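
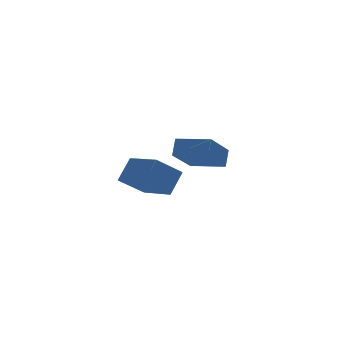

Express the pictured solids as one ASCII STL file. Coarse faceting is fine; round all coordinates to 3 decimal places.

solid 
facet normal -0.661 0.742 -0.112
outer loop
vertex 1.427 -2.728 1.731
vertex 1.766 -2.31 2.501
vertex 2.73 -1.735 0.619
endloop
endfacet
facet normal -0.361 -0.445 -0.820
outer loop
vertex 3.794 -2.93 0.799
vertex 1.427 -2.728 1.731
vertex 2.73 -1.735 0.619
endloop
endfacet
facet normal -0.661 0.742 -0.112
outer loop
vertex 2.73 -1.735 0.619
vertex 1.766 -2.31 2.501
vertex 3.069 -1.317 1.389
endloop
endfacet
facet normal 0.658 0.501 -0.562
outer loop
vertex 3.069 -1.317 1.389
vertex 3.794 -2.93 0.799
vertex 2.73 -1.735 0.619
endloop
endfacet
facet normal -0.658 -0.501 0.562
outer loop
vertex 1.427 -2.728 1.731
vertex 2.83 -3.505 2.681
vertex 1.766 -2.31 2.501
endloop
endfacet
facet normal -0.361 -0.445 -0.820
outer loop
vertex 2.491 -3.923 1.911
vertex 1.427 -2.728 1.731
vertex 3.794 -2.93 0.799
endloop
endfacet
facet normal -0.658 -0.501 0.562
outer loop
vertex 2.491 -3.923 1.911
vertex 2.83 -3.505 2.681
vertex 1.427 -2.728 1.731
endloop
endfacet
facet normal 0.361 0.445 0.820
outer loop
vertex 1.766 -2.31 2.501
vertex 2.83 -3.505 2.681
vertex 3.069 -1.317 1.389
endloop
endfacet
facet normal 0.658 0.501 -0.562
outer loop
vertex 4.133 -2.512 1.569
vertex 3.794 -2.93 0.799
vertex 3.069 -1.317 1.389
endloop
endfacet
facet normal 0.361 0.445 0.820
outer loop
vertex 3.069 -1.317 1.389
vertex 2.83 -3.505 2.681
vertex 4.133 -2.512 1.569
endloop
endfacet
facet normal 0.661 -0.742 0.112
outer loop
vertex 4.133 -2.512 1.569
vertex 2.491 -3.923 1.911
vertex 3.794 -2.93 0.799
endloop
endfacet
facet normal 0.661 -0.742 0.112
outer loop
vertex 2.83 -3.505 2.681
vertex 2.491 -3.923 1.911
vertex 4.133 -2.512 1.569
endloop
endfacet
facet normal -0.558 -0.308 -0.770
outer loop
vertex 1.748 0.898 -1.072
vertex 1.315 2.77 -1.506
vertex 3.052 0.973 -2.047
endloop
endfacet
facet normal 0.220 -0.950 0.221
outer loop
vertex 3.845 1.41 -0.954
vertex 1.748 0.898 -1.072
vertex 3.052 0.973 -2.047
endloop
endfacet
facet normal -0.559 -0.308 -0.770
outer loop
vertex 3.052 0.973 -2.047
vertex 1.315 2.77 -1.506
vertex 2.618 2.845 -2.482
endloop
endfacet
facet normal 0.800 0.046 -0.599
outer loop
vertex 2.618 2.845 -2.482
vertex 3.845 1.41 -0.954
vertex 3.052 0.973 -2.047
endloop
endfacet
facet normal -0.800 -0.046 0.599
outer loop
vertex 1.748 0.898 -1.072
vertex 2.108 3.207 -0.413
vertex 1.315 2.77 -1.506
endloop
endfacet
facet normal 0.220 -0.950 0.220
outer loop
vertex 2.542 1.335 0.022
vertex 1.748 0.898 -1.072
vertex 3.845 1.41 -0.954
endloop
endfacet
facet normal -0.800 -0.046 0.599
outer loop
vertex 2.542 1.335 0.022
vertex 2.108 3.207 -0.413
vertex 1.748 0.898 -1.072
endloop
endfacet
facet normal -0.220 0.950 -0.220
outer loop
vertex 1.315 2.77 -1.506
vertex 2.108 3.207 -0.413
vertex 2.618 2.845 -2.482
endloop
endfacet
facet normal 0.800 0.046 -0.599
outer loop
vertex 3.412 3.282 -1.388
vertex 3.845 1.41 -0.954
vertex 2.618 2.845 -2.482
endloop
endfacet
facet normal -0.219 0.950 -0.220
outer loop
vertex 2.618 2.845 -2.482
vertex 2.108 3.207 -0.413
vertex 3.412 3.282 -1.388
endloop
endfacet
facet normal 0.559 0.308 0.770
outer loop
vertex 3.412 3.282 -1.388
vertex 2.542 1.335 0.022
vertex 3.845 1.41 -0.954
endloop
endfacet
facet normal 0.558 0.308 0.770
outer loop
vertex 2.108 3.207 -0.413
vertex 2.542 1.335 0.022
vertex 3.412 3.282 -1.388
endloop
endfacet

endsolid


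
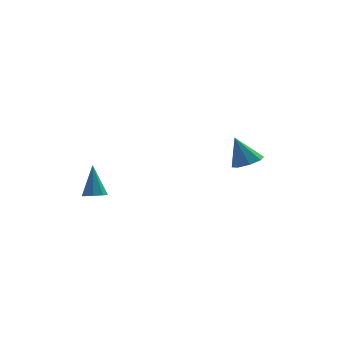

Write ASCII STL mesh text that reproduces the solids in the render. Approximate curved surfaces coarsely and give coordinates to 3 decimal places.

solid 
facet normal 0.098 -0.325 -0.941
outer loop
vertex -2.209 -3.162 -1.174
vertex -2.605 -3.574 -1.073
vertex -2.622 -3.026 -1.264
endloop
endfacet
facet normal 0.310 0.951 0.015
outer loop
vertex -2.209 -3.162 -1.174
vertex -2.622 -3.026 -1.264
vertex -2.775 -3.006 0.573
endloop
endfacet
facet normal 0.098 -0.325 -0.941
outer loop
vertex -2.622 -3.026 -1.264
vertex -2.605 -3.574 -1.073
vertex -3.025 -3.211 -1.242
endloop
endfacet
facet normal -0.419 0.907 -0.045
outer loop
vertex -2.622 -3.026 -1.264
vertex -3.025 -3.211 -1.242
vertex -2.775 -3.006 0.573
endloop
endfacet
facet normal 0.097 -0.325 -0.941
outer loop
vertex -3.025 -3.211 -1.242
vertex -2.605 -3.574 -1.073
vertex -3.182 -3.608 -1.121
endloop
endfacet
facet normal -0.918 0.388 0.083
outer loop
vertex -3.025 -3.211 -1.242
vertex -3.182 -3.608 -1.121
vertex -2.775 -3.006 0.573
endloop
endfacet
facet normal 0.097 -0.325 -0.941
outer loop
vertex -3.182 -3.608 -1.121
vertex -2.605 -3.574 -1.073
vertex -3.002 -3.985 -0.972
endloop
endfacet
facet normal -0.897 -0.301 0.323
outer loop
vertex -3.182 -3.608 -1.121
vertex -3.002 -3.985 -0.972
vertex -2.775 -3.006 0.573
endloop
endfacet
facet normal 0.096 -0.324 -0.941
outer loop
vertex -3.002 -3.985 -0.972
vertex -2.605 -3.574 -1.073
vertex -2.589 -4.121 -0.883
endloop
endfacet
facet normal -0.366 -0.761 0.536
outer loop
vertex -3.002 -3.985 -0.972
vertex -2.589 -4.121 -0.883
vertex -2.775 -3.006 0.573
endloop
endfacet
facet normal 0.097 -0.324 -0.941
outer loop
vertex -2.589 -4.121 -0.883
vertex -2.605 -3.574 -1.073
vertex -2.186 -3.937 -0.905
endloop
endfacet
facet normal 0.360 -0.718 0.596
outer loop
vertex -2.589 -4.121 -0.883
vertex -2.186 -3.937 -0.905
vertex -2.775 -3.006 0.573
endloop
endfacet
facet normal 0.096 -0.325 -0.941
outer loop
vertex -2.186 -3.937 -0.905
vertex -2.605 -3.574 -1.073
vertex -2.028 -3.54 -1.026
endloop
endfacet
facet normal 0.861 -0.200 0.469
outer loop
vertex -2.186 -3.937 -0.905
vertex -2.028 -3.54 -1.026
vertex -2.775 -3.006 0.573
endloop
endfacet
facet normal 0.096 -0.323 -0.942
outer loop
vertex -2.028 -3.54 -1.026
vertex -2.605 -3.574 -1.073
vertex -2.209 -3.162 -1.174
endloop
endfacet
facet normal 0.840 0.492 0.228
outer loop
vertex -2.028 -3.54 -1.026
vertex -2.209 -3.162 -1.174
vertex -2.775 -3.006 0.573
endloop
endfacet
facet normal 0.388 -0.068 -0.919
outer loop
vertex 4.543 2.975 -0.715
vertex 3.794 2.783 -1.017
vertex 4.214 3.489 -0.892
endloop
endfacet
facet normal 0.531 0.559 0.637
outer loop
vertex 4.543 2.975 -0.715
vertex 4.214 3.489 -0.892
vertex 3.146 2.897 0.517
endloop
endfacet
facet normal 0.389 -0.069 -0.919
outer loop
vertex 4.214 3.489 -0.892
vertex 3.794 2.783 -1.017
vertex 3.639 3.589 -1.143
endloop
endfacet
facet normal -0.007 0.924 0.383
outer loop
vertex 4.214 3.489 -0.892
vertex 3.639 3.589 -1.143
vertex 3.146 2.897 0.517
endloop
endfacet
facet normal 0.389 -0.069 -0.919
outer loop
vertex 3.639 3.589 -1.143
vertex 3.794 2.783 -1.017
vertex 3.155 3.217 -1.32
endloop
endfacet
facet normal -0.634 0.763 0.130
outer loop
vertex 3.639 3.589 -1.143
vertex 3.155 3.217 -1.32
vertex 3.146 2.897 0.517
endloop
endfacet
facet normal 0.389 -0.068 -0.919
outer loop
vertex 3.155 3.217 -1.32
vertex 3.794 2.783 -1.017
vertex 3.046 2.591 -1.32
endloop
endfacet
facet normal -0.985 0.171 0.025
outer loop
vertex 3.155 3.217 -1.32
vertex 3.046 2.591 -1.32
vertex 3.146 2.897 0.517
endloop
endfacet
facet normal 0.390 -0.069 -0.918
outer loop
vertex 3.046 2.591 -1.32
vertex 3.794 2.783 -1.017
vertex 3.375 2.078 -1.142
endloop
endfacet
facet normal -0.855 -0.503 0.130
outer loop
vertex 3.046 2.591 -1.32
vertex 3.375 2.078 -1.142
vertex 3.146 2.897 0.517
endloop
endfacet
facet normal 0.388 -0.068 -0.919
outer loop
vertex 3.375 2.078 -1.142
vertex 3.794 2.783 -1.017
vertex 3.95 1.978 -0.892
endloop
endfacet
facet normal -0.318 -0.867 0.384
outer loop
vertex 3.375 2.078 -1.142
vertex 3.95 1.978 -0.892
vertex 3.146 2.897 0.517
endloop
endfacet
facet normal 0.388 -0.068 -0.919
outer loop
vertex 3.95 1.978 -0.892
vertex 3.794 2.783 -1.017
vertex 4.434 2.349 -0.715
endloop
endfacet
facet normal 0.309 -0.706 0.637
outer loop
vertex 3.95 1.978 -0.892
vertex 4.434 2.349 -0.715
vertex 3.146 2.897 0.517
endloop
endfacet
facet normal 0.388 -0.068 -0.919
outer loop
vertex 4.434 2.349 -0.715
vertex 3.794 2.783 -1.017
vertex 4.543 2.975 -0.715
endloop
endfacet
facet normal 0.661 -0.115 0.742
outer loop
vertex 4.434 2.349 -0.715
vertex 4.543 2.975 -0.715
vertex 3.146 2.897 0.517
endloop
endfacet

endsolid


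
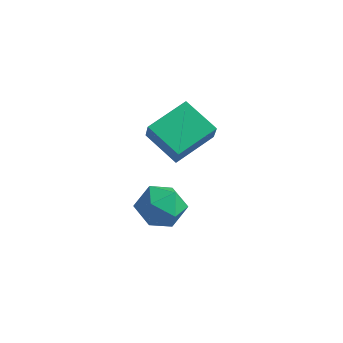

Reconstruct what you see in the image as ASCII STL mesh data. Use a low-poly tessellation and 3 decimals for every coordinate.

solid 
facet normal -0.441 0.874 -0.203
outer loop
vertex -2.639 3.004 -3.762
vertex -3.635 2.653 -3.111
vertex -2.706 3.252 -2.548
endloop
endfacet
facet normal 0.269 0.947 -0.179
outer loop
vertex -2.639 3.004 -3.762
vertex -2.706 3.252 -2.548
vertex -1.639 2.856 -3.042
endloop
endfacet
facet normal 0.552 0.506 -0.663
outer loop
vertex -2.639 3.004 -3.762
vertex -1.639 2.856 -3.042
vertex -1.909 2.012 -3.911
endloop
endfacet
facet normal 0.017 0.161 -0.987
outer loop
vertex -2.639 3.004 -3.762
vertex -1.909 2.012 -3.911
vertex -3.142 1.886 -3.953
endloop
endfacet
facet normal -0.596 0.388 -0.703
outer loop
vertex -2.639 3.004 -3.762
vertex -3.142 1.886 -3.953
vertex -3.635 2.653 -3.111
endloop
endfacet
facet normal 0.489 0.737 0.467
outer loop
vertex -1.639 2.856 -3.042
vertex -2.706 3.252 -2.548
vertex -2.018 2.414 -1.947
endloop
endfacet
facet normal -0.658 0.620 0.427
outer loop
vertex -2.706 3.252 -2.548
vertex -3.635 2.653 -3.111
vertex -3.251 2.288 -1.989
endloop
endfacet
facet normal -0.909 -0.166 -0.382
outer loop
vertex -3.635 2.653 -3.111
vertex -3.142 1.886 -3.953
vertex -3.521 1.444 -2.858
endloop
endfacet
facet normal 0.083 -0.535 -0.841
outer loop
vertex -3.142 1.886 -3.953
vertex -1.909 2.012 -3.911
vertex -2.454 1.048 -3.352
endloop
endfacet
facet normal 0.948 0.023 -0.317
outer loop
vertex -1.909 2.012 -3.911
vertex -1.639 2.856 -3.042
vertex -1.525 1.647 -2.789
endloop
endfacet
facet normal -0.017 -0.161 0.987
outer loop
vertex -2.521 1.296 -2.138
vertex -2.018 2.414 -1.947
vertex -3.251 2.288 -1.989
endloop
endfacet
facet normal -0.552 -0.506 0.663
outer loop
vertex -2.521 1.296 -2.138
vertex -3.251 2.288 -1.989
vertex -3.521 1.444 -2.858
endloop
endfacet
facet normal -0.269 -0.947 0.179
outer loop
vertex -2.521 1.296 -2.138
vertex -3.521 1.444 -2.858
vertex -2.454 1.048 -3.352
endloop
endfacet
facet normal 0.441 -0.874 0.203
outer loop
vertex -2.521 1.296 -2.138
vertex -2.454 1.048 -3.352
vertex -1.525 1.647 -2.789
endloop
endfacet
facet normal 0.596 -0.388 0.703
outer loop
vertex -2.521 1.296 -2.138
vertex -1.525 1.647 -2.789
vertex -2.018 2.414 -1.947
endloop
endfacet
facet normal -0.083 0.535 0.841
outer loop
vertex -3.251 2.288 -1.989
vertex -2.018 2.414 -1.947
vertex -2.706 3.252 -2.548
endloop
endfacet
facet normal -0.948 -0.023 0.317
outer loop
vertex -3.521 1.444 -2.858
vertex -3.251 2.288 -1.989
vertex -3.635 2.653 -3.111
endloop
endfacet
facet normal -0.489 -0.737 -0.467
outer loop
vertex -2.454 1.048 -3.352
vertex -3.521 1.444 -2.858
vertex -3.142 1.886 -3.953
endloop
endfacet
facet normal 0.658 -0.620 -0.427
outer loop
vertex -1.525 1.647 -2.789
vertex -2.454 1.048 -3.352
vertex -1.909 2.012 -3.911
endloop
endfacet
facet normal 0.909 0.166 0.382
outer loop
vertex -2.018 2.414 -1.947
vertex -1.525 1.647 -2.789
vertex -1.639 2.856 -3.042
endloop
endfacet
facet normal -0.361 0.412 -0.837
outer loop
vertex -2.744 4.172 2.03
vertex -1.05 3.903 1.167
vertex -3.391 2.245 1.361
endloop
endfacet
facet normal -0.882 0.140 0.450
outer loop
vertex -2.91 1.697 2.473
vertex -2.744 4.172 2.03
vertex -3.391 2.245 1.361
endloop
endfacet
facet normal -0.361 0.412 -0.836
outer loop
vertex -3.391 2.245 1.361
vertex -1.05 3.903 1.167
vertex -1.697 1.976 0.497
endloop
endfacet
facet normal -0.303 -0.900 -0.313
outer loop
vertex -1.697 1.976 0.497
vertex -2.91 1.697 2.473
vertex -3.391 2.245 1.361
endloop
endfacet
facet normal 0.302 0.900 0.313
outer loop
vertex -2.744 4.172 2.03
vertex -0.569 3.355 2.279
vertex -1.05 3.903 1.167
endloop
endfacet
facet normal -0.882 0.140 0.450
outer loop
vertex -2.263 3.624 3.143
vertex -2.744 4.172 2.03
vertex -2.91 1.697 2.473
endloop
endfacet
facet normal 0.302 0.900 0.313
outer loop
vertex -2.263 3.624 3.143
vertex -0.569 3.355 2.279
vertex -2.744 4.172 2.03
endloop
endfacet
facet normal 0.882 -0.140 -0.450
outer loop
vertex -1.05 3.903 1.167
vertex -0.569 3.355 2.279
vertex -1.697 1.976 0.497
endloop
endfacet
facet normal -0.302 -0.900 -0.313
outer loop
vertex -1.216 1.428 1.61
vertex -2.91 1.697 2.473
vertex -1.697 1.976 0.497
endloop
endfacet
facet normal 0.882 -0.140 -0.450
outer loop
vertex -1.697 1.976 0.497
vertex -0.569 3.355 2.279
vertex -1.216 1.428 1.61
endloop
endfacet
facet normal 0.361 -0.412 0.837
outer loop
vertex -1.216 1.428 1.61
vertex -2.263 3.624 3.143
vertex -2.91 1.697 2.473
endloop
endfacet
facet normal 0.361 -0.412 0.837
outer loop
vertex -0.569 3.355 2.279
vertex -2.263 3.624 3.143
vertex -1.216 1.428 1.61
endloop
endfacet

endsolid


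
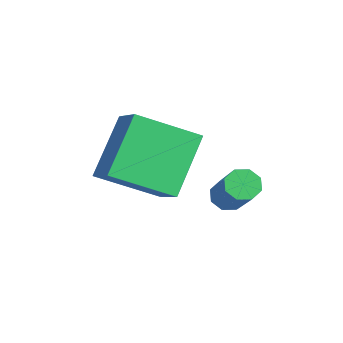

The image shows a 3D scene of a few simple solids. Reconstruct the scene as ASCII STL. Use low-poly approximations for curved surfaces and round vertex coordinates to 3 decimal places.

solid 
facet normal -0.693 0.116 -0.711
outer loop
vertex 1.744 4.196 -2.292
vertex 1.471 3.747 -2.099
vertex 1.454 4.297 -1.993
endloop
endfacet
facet normal 0.249 0.965 -0.085
outer loop
vertex 1.744 4.196 -2.292
vertex 1.454 4.297 -1.993
vertex 3.262 3.942 -0.734
endloop
endfacet
facet normal 0.247 0.965 -0.083
outer loop
vertex 3.262 3.942 -0.734
vertex 1.454 4.297 -1.993
vertex 2.972 4.042 -0.435
endloop
endfacet
facet normal 0.693 -0.116 0.711
outer loop
vertex 3.262 3.942 -0.734
vertex 2.972 4.042 -0.435
vertex 2.989 3.493 -0.541
endloop
endfacet
facet normal -0.694 0.116 -0.711
outer loop
vertex 1.454 4.297 -1.993
vertex 1.471 3.747 -2.099
vertex 1.174 4.075 -1.756
endloop
endfacet
facet normal -0.304 0.848 0.435
outer loop
vertex 1.454 4.297 -1.993
vertex 1.174 4.075 -1.756
vertex 2.972 4.042 -0.435
endloop
endfacet
facet normal -0.303 0.849 0.434
outer loop
vertex 2.972 4.042 -0.435
vertex 1.174 4.075 -1.756
vertex 2.692 3.821 -0.198
endloop
endfacet
facet normal 0.693 -0.116 0.711
outer loop
vertex 2.972 4.042 -0.435
vertex 2.692 3.821 -0.198
vertex 2.989 3.493 -0.541
endloop
endfacet
facet normal -0.693 0.116 -0.711
outer loop
vertex 1.174 4.075 -1.756
vertex 1.471 3.747 -2.099
vertex 1.068 3.662 -1.72
endloop
endfacet
facet normal -0.677 0.235 0.698
outer loop
vertex 1.174 4.075 -1.756
vertex 1.068 3.662 -1.72
vertex 2.692 3.821 -0.198
endloop
endfacet
facet normal -0.677 0.234 0.698
outer loop
vertex 2.692 3.821 -0.198
vertex 1.068 3.662 -1.72
vertex 2.586 3.407 -0.162
endloop
endfacet
facet normal 0.693 -0.116 0.711
outer loop
vertex 2.692 3.821 -0.198
vertex 2.586 3.407 -0.162
vertex 2.989 3.493 -0.541
endloop
endfacet
facet normal -0.693 0.116 -0.711
outer loop
vertex 1.068 3.662 -1.72
vertex 1.471 3.747 -2.099
vertex 1.198 3.298 -1.906
endloop
endfacet
facet normal -0.654 -0.516 0.553
outer loop
vertex 1.068 3.662 -1.72
vertex 1.198 3.298 -1.906
vertex 2.586 3.407 -0.162
endloop
endfacet
facet normal -0.654 -0.517 0.553
outer loop
vertex 2.586 3.407 -0.162
vertex 1.198 3.298 -1.906
vertex 2.716 3.044 -0.348
endloop
endfacet
facet normal 0.693 -0.116 0.711
outer loop
vertex 2.586 3.407 -0.162
vertex 2.716 3.044 -0.348
vertex 2.989 3.493 -0.541
endloop
endfacet
facet normal -0.693 0.116 -0.711
outer loop
vertex 1.198 3.298 -1.906
vertex 1.471 3.747 -2.099
vertex 1.488 3.198 -2.205
endloop
endfacet
facet normal -0.247 -0.965 0.083
outer loop
vertex 1.198 3.298 -1.906
vertex 1.488 3.198 -2.205
vertex 2.716 3.044 -0.348
endloop
endfacet
facet normal -0.249 -0.965 0.085
outer loop
vertex 2.716 3.044 -0.348
vertex 1.488 3.198 -2.205
vertex 3.006 2.943 -0.647
endloop
endfacet
facet normal 0.693 -0.116 0.711
outer loop
vertex 2.716 3.044 -0.348
vertex 3.006 2.943 -0.647
vertex 2.989 3.493 -0.541
endloop
endfacet
facet normal -0.693 0.116 -0.711
outer loop
vertex 1.488 3.198 -2.205
vertex 1.471 3.747 -2.099
vertex 1.768 3.419 -2.442
endloop
endfacet
facet normal 0.303 -0.849 -0.434
outer loop
vertex 1.488 3.198 -2.205
vertex 1.768 3.419 -2.442
vertex 3.006 2.943 -0.647
endloop
endfacet
facet normal 0.304 -0.848 -0.435
outer loop
vertex 3.006 2.943 -0.647
vertex 1.768 3.419 -2.442
vertex 3.286 3.165 -0.884
endloop
endfacet
facet normal 0.694 -0.116 0.711
outer loop
vertex 3.006 2.943 -0.647
vertex 3.286 3.165 -0.884
vertex 2.989 3.493 -0.541
endloop
endfacet
facet normal -0.693 0.116 -0.711
outer loop
vertex 1.768 3.419 -2.442
vertex 1.471 3.747 -2.099
vertex 1.874 3.833 -2.478
endloop
endfacet
facet normal 0.677 -0.234 -0.698
outer loop
vertex 1.768 3.419 -2.442
vertex 1.874 3.833 -2.478
vertex 3.286 3.165 -0.884
endloop
endfacet
facet normal 0.677 -0.235 -0.698
outer loop
vertex 3.286 3.165 -0.884
vertex 1.874 3.833 -2.478
vertex 3.392 3.578 -0.92
endloop
endfacet
facet normal 0.693 -0.116 0.711
outer loop
vertex 3.286 3.165 -0.884
vertex 3.392 3.578 -0.92
vertex 2.989 3.493 -0.541
endloop
endfacet
facet normal -0.693 0.116 -0.711
outer loop
vertex 1.874 3.833 -2.478
vertex 1.471 3.747 -2.099
vertex 1.744 4.196 -2.292
endloop
endfacet
facet normal 0.654 0.517 -0.552
outer loop
vertex 1.874 3.833 -2.478
vertex 1.744 4.196 -2.292
vertex 3.392 3.578 -0.92
endloop
endfacet
facet normal 0.654 0.516 -0.553
outer loop
vertex 3.392 3.578 -0.92
vertex 1.744 4.196 -2.292
vertex 3.262 3.942 -0.734
endloop
endfacet
facet normal 0.693 -0.116 0.711
outer loop
vertex 3.392 3.578 -0.92
vertex 3.262 3.942 -0.734
vertex 2.989 3.493 -0.541
endloop
endfacet
facet normal -0.824 0.037 -0.566
outer loop
vertex 1.273 -0.309 -0.253
vertex 0.273 0.892 1.28
vertex 1.973 1.428 -1.158
endloop
endfacet
facet normal 0.457 -0.549 -0.700
outer loop
vertex 3.307 1.368 -0.24
vertex 1.273 -0.309 -0.253
vertex 1.973 1.428 -1.158
endloop
endfacet
facet normal -0.824 0.037 -0.566
outer loop
vertex 1.973 1.428 -1.158
vertex 0.273 0.892 1.28
vertex 0.973 2.629 0.376
endloop
endfacet
facet normal 0.337 0.835 -0.435
outer loop
vertex 0.973 2.629 0.376
vertex 3.307 1.368 -0.24
vertex 1.973 1.428 -1.158
endloop
endfacet
facet normal -0.337 -0.835 0.435
outer loop
vertex 1.273 -0.309 -0.253
vertex 1.607 0.832 2.198
vertex 0.273 0.892 1.28
endloop
endfacet
facet normal 0.457 -0.549 -0.700
outer loop
vertex 2.607 -0.369 0.664
vertex 1.273 -0.309 -0.253
vertex 3.307 1.368 -0.24
endloop
endfacet
facet normal -0.336 -0.835 0.435
outer loop
vertex 2.607 -0.369 0.664
vertex 1.607 0.832 2.198
vertex 1.273 -0.309 -0.253
endloop
endfacet
facet normal -0.457 0.549 0.700
outer loop
vertex 0.273 0.892 1.28
vertex 1.607 0.832 2.198
vertex 0.973 2.629 0.376
endloop
endfacet
facet normal 0.336 0.835 -0.435
outer loop
vertex 2.307 2.569 1.293
vertex 3.307 1.368 -0.24
vertex 0.973 2.629 0.376
endloop
endfacet
facet normal -0.457 0.549 0.700
outer loop
vertex 0.973 2.629 0.376
vertex 1.607 0.832 2.198
vertex 2.307 2.569 1.293
endloop
endfacet
facet normal 0.823 -0.037 0.566
outer loop
vertex 2.307 2.569 1.293
vertex 2.607 -0.369 0.664
vertex 3.307 1.368 -0.24
endloop
endfacet
facet normal 0.824 -0.037 0.566
outer loop
vertex 1.607 0.832 2.198
vertex 2.607 -0.369 0.664
vertex 2.307 2.569 1.293
endloop
endfacet

endsolid


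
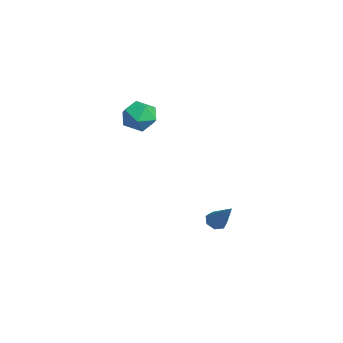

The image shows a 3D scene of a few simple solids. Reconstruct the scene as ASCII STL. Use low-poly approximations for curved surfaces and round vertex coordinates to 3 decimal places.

solid 
facet normal -0.626 -0.234 -0.744
outer loop
vertex 1.524 2.372 -4.066
vertex 1.178 2.07 -3.68
vertex 1.147 2.648 -3.836
endloop
endfacet
facet normal 0.447 0.848 -0.285
outer loop
vertex 1.524 2.372 -4.066
vertex 1.147 2.648 -3.836
vertex 2.402 2.53 -2.22
endloop
endfacet
facet normal -0.625 -0.235 -0.745
outer loop
vertex 1.147 2.648 -3.836
vertex 1.178 2.07 -3.68
vertex 0.793 2.489 -3.489
endloop
endfacet
facet normal -0.204 0.952 0.228
outer loop
vertex 1.147 2.648 -3.836
vertex 0.793 2.489 -3.489
vertex 2.402 2.53 -2.22
endloop
endfacet
facet normal -0.625 -0.234 -0.745
outer loop
vertex 0.793 2.489 -3.489
vertex 1.178 2.07 -3.68
vertex 0.729 2.014 -3.286
endloop
endfacet
facet normal -0.577 0.385 0.720
outer loop
vertex 0.793 2.489 -3.489
vertex 0.729 2.014 -3.286
vertex 2.402 2.53 -2.22
endloop
endfacet
facet normal -0.624 -0.235 -0.745
outer loop
vertex 0.729 2.014 -3.286
vertex 1.178 2.07 -3.68
vertex 1.003 1.581 -3.379
endloop
endfacet
facet normal -0.391 -0.423 0.818
outer loop
vertex 0.729 2.014 -3.286
vertex 1.003 1.581 -3.379
vertex 2.402 2.53 -2.22
endloop
endfacet
facet normal -0.625 -0.235 -0.745
outer loop
vertex 1.003 1.581 -3.379
vertex 1.178 2.07 -3.68
vertex 1.409 1.516 -3.699
endloop
endfacet
facet normal 0.216 -0.867 0.450
outer loop
vertex 1.003 1.581 -3.379
vertex 1.409 1.516 -3.699
vertex 2.402 2.53 -2.22
endloop
endfacet
facet normal -0.624 -0.235 -0.745
outer loop
vertex 1.409 1.516 -3.699
vertex 1.178 2.07 -3.68
vertex 1.641 1.868 -4.004
endloop
endfacet
facet normal 0.784 -0.611 -0.108
outer loop
vertex 1.409 1.516 -3.699
vertex 1.641 1.868 -4.004
vertex 2.402 2.53 -2.22
endloop
endfacet
facet normal -0.624 -0.237 -0.745
outer loop
vertex 1.641 1.868 -4.004
vertex 1.178 2.07 -3.68
vertex 1.524 2.372 -4.066
endloop
endfacet
facet normal 0.887 0.152 -0.435
outer loop
vertex 1.641 1.868 -4.004
vertex 1.524 2.372 -4.066
vertex 2.402 2.53 -2.22
endloop
endfacet
facet normal -0.732 0.479 0.485
outer loop
vertex -1.229 -1.154 3.2
vertex -0.858 -1.487 4.089
vertex -0.535 -0.601 3.702
endloop
endfacet
facet normal -0.564 0.817 -0.121
outer loop
vertex -1.229 -1.154 3.2
vertex -0.535 -0.601 3.702
vertex -0.469 -0.705 2.689
endloop
endfacet
facet normal -0.658 0.361 -0.661
outer loop
vertex -1.229 -1.154 3.2
vertex -0.469 -0.705 2.689
vertex -0.751 -1.656 2.451
endloop
endfacet
facet normal -0.884 -0.259 -0.391
outer loop
vertex -1.229 -1.154 3.2
vertex -0.751 -1.656 2.451
vertex -0.992 -2.139 3.316
endloop
endfacet
facet normal -0.930 -0.186 0.318
outer loop
vertex -1.229 -1.154 3.2
vertex -0.992 -2.139 3.316
vertex -0.858 -1.487 4.089
endloop
endfacet
facet normal 0.129 0.987 -0.093
outer loop
vertex -0.469 -0.705 2.689
vertex -0.535 -0.601 3.702
vertex 0.372 -0.761 3.264
endloop
endfacet
facet normal -0.144 0.440 0.887
outer loop
vertex -0.535 -0.601 3.702
vertex -0.858 -1.487 4.089
vertex 0.131 -1.244 4.129
endloop
endfacet
facet normal -0.464 -0.636 0.617
outer loop
vertex -0.858 -1.487 4.089
vertex -0.992 -2.139 3.316
vertex -0.151 -2.195 3.891
endloop
endfacet
facet normal -0.389 -0.754 -0.529
outer loop
vertex -0.992 -2.139 3.316
vertex -0.751 -1.656 2.451
vertex -0.085 -2.299 2.878
endloop
endfacet
facet normal -0.022 0.249 -0.968
outer loop
vertex -0.751 -1.656 2.451
vertex -0.469 -0.705 2.689
vertex 0.238 -1.413 2.491
endloop
endfacet
facet normal 0.884 0.259 0.391
outer loop
vertex 0.609 -1.746 3.38
vertex 0.372 -0.761 3.264
vertex 0.131 -1.244 4.129
endloop
endfacet
facet normal 0.658 -0.361 0.661
outer loop
vertex 0.609 -1.746 3.38
vertex 0.131 -1.244 4.129
vertex -0.151 -2.195 3.891
endloop
endfacet
facet normal 0.564 -0.817 0.121
outer loop
vertex 0.609 -1.746 3.38
vertex -0.151 -2.195 3.891
vertex -0.085 -2.299 2.878
endloop
endfacet
facet normal 0.732 -0.479 -0.485
outer loop
vertex 0.609 -1.746 3.38
vertex -0.085 -2.299 2.878
vertex 0.238 -1.413 2.491
endloop
endfacet
facet normal 0.930 0.186 -0.318
outer loop
vertex 0.609 -1.746 3.38
vertex 0.238 -1.413 2.491
vertex 0.372 -0.761 3.264
endloop
endfacet
facet normal 0.389 0.754 0.529
outer loop
vertex 0.131 -1.244 4.129
vertex 0.372 -0.761 3.264
vertex -0.535 -0.601 3.702
endloop
endfacet
facet normal 0.022 -0.249 0.968
outer loop
vertex -0.151 -2.195 3.891
vertex 0.131 -1.244 4.129
vertex -0.858 -1.487 4.089
endloop
endfacet
facet normal -0.129 -0.987 0.093
outer loop
vertex -0.085 -2.299 2.878
vertex -0.151 -2.195 3.891
vertex -0.992 -2.139 3.316
endloop
endfacet
facet normal 0.144 -0.440 -0.887
outer loop
vertex 0.238 -1.413 2.491
vertex -0.085 -2.299 2.878
vertex -0.751 -1.656 2.451
endloop
endfacet
facet normal 0.464 0.636 -0.617
outer loop
vertex 0.372 -0.761 3.264
vertex 0.238 -1.413 2.491
vertex -0.469 -0.705 2.689
endloop
endfacet

endsolid


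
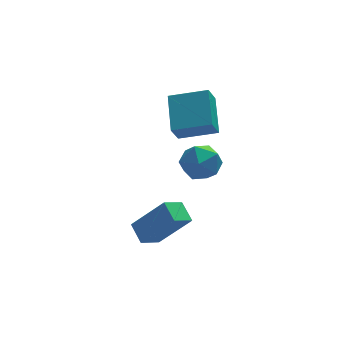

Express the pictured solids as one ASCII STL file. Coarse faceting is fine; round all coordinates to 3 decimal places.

solid 
facet normal -0.598 0.263 -0.757
outer loop
vertex -2.081 -3.444 -4.535
vertex -2.315 -2.528 -4.032
vertex -1.217 -2.944 -5.043
endloop
endfacet
facet normal 0.219 -0.855 -0.470
outer loop
vertex 0.075 -3.512 -3.408
vertex -2.081 -3.444 -4.535
vertex -1.217 -2.944 -5.043
endloop
endfacet
facet normal -0.598 0.263 -0.757
outer loop
vertex -1.217 -2.944 -5.043
vertex -2.315 -2.528 -4.032
vertex -1.451 -2.029 -4.541
endloop
endfacet
facet normal 0.771 0.446 -0.454
outer loop
vertex -1.451 -2.029 -4.541
vertex 0.075 -3.512 -3.408
vertex -1.217 -2.944 -5.043
endloop
endfacet
facet normal -0.771 -0.446 0.454
outer loop
vertex -2.081 -3.444 -4.535
vertex -1.023 -3.096 -2.397
vertex -2.315 -2.528 -4.032
endloop
endfacet
facet normal 0.218 -0.856 -0.469
outer loop
vertex -0.789 -4.011 -2.899
vertex -2.081 -3.444 -4.535
vertex 0.075 -3.512 -3.408
endloop
endfacet
facet normal -0.771 -0.446 0.454
outer loop
vertex -0.789 -4.011 -2.899
vertex -1.023 -3.096 -2.397
vertex -2.081 -3.444 -4.535
endloop
endfacet
facet normal -0.218 0.856 0.469
outer loop
vertex -2.315 -2.528 -4.032
vertex -1.023 -3.096 -2.397
vertex -1.451 -2.029 -4.541
endloop
endfacet
facet normal 0.771 0.446 -0.454
outer loop
vertex -0.159 -2.596 -2.905
vertex 0.075 -3.512 -3.408
vertex -1.451 -2.029 -4.541
endloop
endfacet
facet normal -0.219 0.855 0.469
outer loop
vertex -1.451 -2.029 -4.541
vertex -1.023 -3.096 -2.397
vertex -0.159 -2.596 -2.905
endloop
endfacet
facet normal 0.598 -0.263 0.757
outer loop
vertex -0.159 -2.596 -2.905
vertex -0.789 -4.011 -2.899
vertex 0.075 -3.512 -3.408
endloop
endfacet
facet normal 0.598 -0.263 0.758
outer loop
vertex -1.023 -3.096 -2.397
vertex -0.789 -4.011 -2.899
vertex -0.159 -2.596 -2.905
endloop
endfacet
facet normal -0.091 0.702 0.707
outer loop
vertex 0.027 -2.351 0.167
vertex 0.261 -3.04 0.881
vertex 1.0 -2.496 0.436
endloop
endfacet
facet normal 0.123 0.988 0.089
outer loop
vertex 0.027 -2.351 0.167
vertex 1.0 -2.496 0.436
vertex 0.755 -2.377 -0.547
endloop
endfacet
facet normal -0.369 0.836 -0.406
outer loop
vertex 0.027 -2.351 0.167
vertex 0.755 -2.377 -0.547
vertex -0.135 -2.848 -0.709
endloop
endfacet
facet normal -0.885 0.455 -0.095
outer loop
vertex 0.027 -2.351 0.167
vertex -0.135 -2.848 -0.709
vertex -0.44 -3.258 0.173
endloop
endfacet
facet normal -0.714 0.372 0.593
outer loop
vertex 0.027 -2.351 0.167
vertex -0.44 -3.258 0.173
vertex 0.261 -3.04 0.881
endloop
endfacet
facet normal 0.733 0.673 -0.101
outer loop
vertex 0.755 -2.377 -0.547
vertex 1.0 -2.496 0.436
vertex 1.44 -3.082 -0.273
endloop
endfacet
facet normal 0.387 0.208 0.898
outer loop
vertex 1.0 -2.496 0.436
vertex 0.261 -3.04 0.881
vertex 1.135 -3.492 0.609
endloop
endfacet
facet normal -0.620 -0.325 0.714
outer loop
vertex 0.261 -3.04 0.881
vertex -0.44 -3.258 0.173
vertex 0.245 -3.963 0.447
endloop
endfacet
facet normal -0.897 -0.191 -0.399
outer loop
vertex -0.44 -3.258 0.173
vertex -0.135 -2.848 -0.709
vertex 0.0 -3.844 -0.536
endloop
endfacet
facet normal -0.061 0.426 -0.903
outer loop
vertex -0.135 -2.848 -0.709
vertex 0.755 -2.377 -0.547
vertex 0.739 -3.3 -0.981
endloop
endfacet
facet normal 0.885 -0.455 0.095
outer loop
vertex 0.973 -3.989 -0.267
vertex 1.44 -3.082 -0.273
vertex 1.135 -3.492 0.609
endloop
endfacet
facet normal 0.369 -0.836 0.406
outer loop
vertex 0.973 -3.989 -0.267
vertex 1.135 -3.492 0.609
vertex 0.245 -3.963 0.447
endloop
endfacet
facet normal -0.123 -0.988 -0.089
outer loop
vertex 0.973 -3.989 -0.267
vertex 0.245 -3.963 0.447
vertex 0.0 -3.844 -0.536
endloop
endfacet
facet normal 0.091 -0.702 -0.707
outer loop
vertex 0.973 -3.989 -0.267
vertex 0.0 -3.844 -0.536
vertex 0.739 -3.3 -0.981
endloop
endfacet
facet normal 0.714 -0.372 -0.593
outer loop
vertex 0.973 -3.989 -0.267
vertex 0.739 -3.3 -0.981
vertex 1.44 -3.082 -0.273
endloop
endfacet
facet normal 0.897 0.191 0.399
outer loop
vertex 1.135 -3.492 0.609
vertex 1.44 -3.082 -0.273
vertex 1.0 -2.496 0.436
endloop
endfacet
facet normal 0.061 -0.426 0.903
outer loop
vertex 0.245 -3.963 0.447
vertex 1.135 -3.492 0.609
vertex 0.261 -3.04 0.881
endloop
endfacet
facet normal -0.733 -0.673 0.101
outer loop
vertex 0.0 -3.844 -0.536
vertex 0.245 -3.963 0.447
vertex -0.44 -3.258 0.173
endloop
endfacet
facet normal -0.387 -0.208 -0.898
outer loop
vertex 0.739 -3.3 -0.981
vertex 0.0 -3.844 -0.536
vertex -0.135 -2.848 -0.709
endloop
endfacet
facet normal 0.620 0.325 -0.714
outer loop
vertex 1.44 -3.082 -0.273
vertex 0.739 -3.3 -0.981
vertex 0.755 -2.377 -0.547
endloop
endfacet
facet normal -0.921 0.283 -0.268
outer loop
vertex -0.063 0.717 1.525
vertex 0.356 1.214 0.613
vertex -0.284 -0.966 0.506
endloop
endfacet
facet normal -0.374 -0.444 0.814
outer loop
vertex 1.364 -1.474 0.987
vertex -0.063 0.717 1.525
vertex -0.284 -0.966 0.506
endloop
endfacet
facet normal -0.921 0.283 -0.268
outer loop
vertex -0.284 -0.966 0.506
vertex 0.356 1.214 0.613
vertex 0.135 -0.469 -0.406
endloop
endfacet
facet normal -0.112 -0.850 -0.515
outer loop
vertex 0.135 -0.469 -0.406
vertex 1.364 -1.474 0.987
vertex -0.284 -0.966 0.506
endloop
endfacet
facet normal 0.112 0.850 0.515
outer loop
vertex -0.063 0.717 1.525
vertex 2.004 0.706 1.094
vertex 0.356 1.214 0.613
endloop
endfacet
facet normal -0.374 -0.444 0.814
outer loop
vertex 1.585 0.209 2.006
vertex -0.063 0.717 1.525
vertex 1.364 -1.474 0.987
endloop
endfacet
facet normal 0.112 0.850 0.515
outer loop
vertex 1.585 0.209 2.006
vertex 2.004 0.706 1.094
vertex -0.063 0.717 1.525
endloop
endfacet
facet normal 0.374 0.444 -0.814
outer loop
vertex 0.356 1.214 0.613
vertex 2.004 0.706 1.094
vertex 0.135 -0.469 -0.406
endloop
endfacet
facet normal -0.112 -0.850 -0.515
outer loop
vertex 1.783 -0.977 0.075
vertex 1.364 -1.474 0.987
vertex 0.135 -0.469 -0.406
endloop
endfacet
facet normal 0.374 0.444 -0.814
outer loop
vertex 0.135 -0.469 -0.406
vertex 2.004 0.706 1.094
vertex 1.783 -0.977 0.075
endloop
endfacet
facet normal 0.921 -0.283 0.268
outer loop
vertex 1.783 -0.977 0.075
vertex 1.585 0.209 2.006
vertex 1.364 -1.474 0.987
endloop
endfacet
facet normal 0.921 -0.283 0.268
outer loop
vertex 2.004 0.706 1.094
vertex 1.585 0.209 2.006
vertex 1.783 -0.977 0.075
endloop
endfacet

endsolid


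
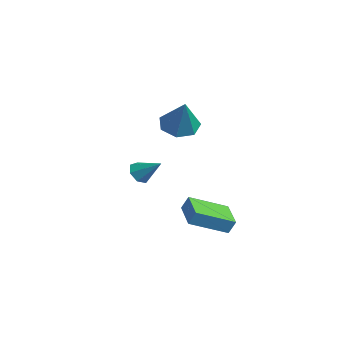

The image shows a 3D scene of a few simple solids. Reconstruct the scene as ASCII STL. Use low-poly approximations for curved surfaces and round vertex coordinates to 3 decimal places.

solid 
facet normal -0.955 0.257 0.149
outer loop
vertex -1.732 2.767 -2.095
vertex -1.342 4.725 -2.972
vertex -1.929 2.471 -2.845
endloop
endfacet
facet normal -0.180 -0.898 0.402
outer loop
vertex -0.238 2.015 -3.108
vertex -1.732 2.767 -2.095
vertex -1.929 2.471 -2.845
endloop
endfacet
facet normal -0.955 0.257 0.148
outer loop
vertex -1.929 2.471 -2.845
vertex -1.342 4.725 -2.972
vertex -1.538 4.428 -3.722
endloop
endfacet
facet normal -0.237 -0.357 -0.903
outer loop
vertex -1.538 4.428 -3.722
vertex -0.238 2.015 -3.108
vertex -1.929 2.471 -2.845
endloop
endfacet
facet normal 0.237 0.357 0.903
outer loop
vertex -1.732 2.767 -2.095
vertex 0.349 4.269 -3.235
vertex -1.342 4.725 -2.972
endloop
endfacet
facet normal -0.179 -0.898 0.402
outer loop
vertex -0.042 2.312 -2.358
vertex -1.732 2.767 -2.095
vertex -0.238 2.015 -3.108
endloop
endfacet
facet normal 0.237 0.358 0.903
outer loop
vertex -0.042 2.312 -2.358
vertex 0.349 4.269 -3.235
vertex -1.732 2.767 -2.095
endloop
endfacet
facet normal 0.179 0.898 -0.402
outer loop
vertex -1.342 4.725 -2.972
vertex 0.349 4.269 -3.235
vertex -1.538 4.428 -3.722
endloop
endfacet
facet normal -0.237 -0.357 -0.903
outer loop
vertex 0.152 3.973 -3.985
vertex -0.238 2.015 -3.108
vertex -1.538 4.428 -3.722
endloop
endfacet
facet normal 0.179 0.898 -0.402
outer loop
vertex -1.538 4.428 -3.722
vertex 0.349 4.269 -3.235
vertex 0.152 3.973 -3.985
endloop
endfacet
facet normal 0.955 -0.257 -0.148
outer loop
vertex 0.152 3.973 -3.985
vertex -0.042 2.312 -2.358
vertex -0.238 2.015 -3.108
endloop
endfacet
facet normal 0.955 -0.258 -0.149
outer loop
vertex 0.349 4.269 -3.235
vertex -0.042 2.312 -2.358
vertex 0.152 3.973 -3.985
endloop
endfacet
facet normal -0.661 -0.463 -0.590
outer loop
vertex -1.202 -0.205 -0.225
vertex -1.713 0.162 0.059
vertex -1.328 0.316 -0.493
endloop
endfacet
facet normal 0.922 0.024 -0.387
outer loop
vertex -1.202 -0.205 -0.225
vertex -1.328 0.316 -0.493
vertex -0.747 0.838 0.921
endloop
endfacet
facet normal -0.662 -0.462 -0.590
outer loop
vertex -1.328 0.316 -0.493
vertex -1.713 0.162 0.059
vertex -1.743 0.721 -0.345
endloop
endfacet
facet normal 0.522 0.708 -0.476
outer loop
vertex -1.328 0.316 -0.493
vertex -1.743 0.721 -0.345
vertex -0.747 0.838 0.921
endloop
endfacet
facet normal -0.662 -0.462 -0.590
outer loop
vertex -1.743 0.721 -0.345
vertex -1.713 0.162 0.059
vertex -2.135 0.706 0.107
endloop
endfacet
facet normal -0.076 0.997 -0.033
outer loop
vertex -1.743 0.721 -0.345
vertex -2.135 0.706 0.107
vertex -0.747 0.838 0.921
endloop
endfacet
facet normal -0.662 -0.461 -0.591
outer loop
vertex -2.135 0.706 0.107
vertex -1.713 0.162 0.059
vertex -2.21 0.281 0.523
endloop
endfacet
facet normal -0.421 0.671 0.610
outer loop
vertex -2.135 0.706 0.107
vertex -2.21 0.281 0.523
vertex -0.747 0.838 0.921
endloop
endfacet
facet normal -0.662 -0.462 -0.590
outer loop
vertex -2.21 0.281 0.523
vertex -1.713 0.162 0.059
vertex -1.91 -0.233 0.589
endloop
endfacet
facet normal -0.254 -0.024 0.967
outer loop
vertex -2.21 0.281 0.523
vertex -1.91 -0.233 0.589
vertex -0.747 0.838 0.921
endloop
endfacet
facet normal -0.662 -0.462 -0.590
outer loop
vertex -1.91 -0.233 0.589
vertex -1.713 0.162 0.059
vertex -1.462 -0.449 0.256
endloop
endfacet
facet normal 0.300 -0.564 0.769
outer loop
vertex -1.91 -0.233 0.589
vertex -1.462 -0.449 0.256
vertex -0.747 0.838 0.921
endloop
endfacet
facet normal -0.661 -0.462 -0.592
outer loop
vertex -1.462 -0.449 0.256
vertex -1.713 0.162 0.059
vertex -1.202 -0.205 -0.225
endloop
endfacet
facet normal 0.822 -0.544 0.169
outer loop
vertex -1.462 -0.449 0.256
vertex -1.202 -0.205 -0.225
vertex -0.747 0.838 0.921
endloop
endfacet
facet normal -0.538 0.122 -0.834
outer loop
vertex -2.256 3.331 1.811
vertex -3.105 2.958 2.304
vertex -2.772 3.951 2.234
endloop
endfacet
facet normal 0.790 0.609 0.072
outer loop
vertex -2.256 3.331 1.811
vertex -2.772 3.951 2.234
vertex -1.975 2.702 4.056
endloop
endfacet
facet normal -0.538 0.122 -0.834
outer loop
vertex -2.772 3.951 2.234
vertex -3.105 2.958 2.304
vertex -3.539 3.824 2.71
endloop
endfacet
facet normal 0.173 0.846 0.504
outer loop
vertex -2.772 3.951 2.234
vertex -3.539 3.824 2.71
vertex -1.975 2.702 4.056
endloop
endfacet
facet normal -0.539 0.121 -0.834
outer loop
vertex -3.539 3.824 2.71
vertex -3.105 2.958 2.304
vertex -3.979 3.044 2.881
endloop
endfacet
facet normal -0.409 0.409 0.816
outer loop
vertex -3.539 3.824 2.71
vertex -3.979 3.044 2.881
vertex -1.975 2.702 4.056
endloop
endfacet
facet normal -0.539 0.122 -0.834
outer loop
vertex -3.979 3.044 2.881
vertex -3.105 2.958 2.304
vertex -3.761 2.199 2.617
endloop
endfacet
facet normal -0.516 -0.374 0.771
outer loop
vertex -3.979 3.044 2.881
vertex -3.761 2.199 2.617
vertex -1.975 2.702 4.056
endloop
endfacet
facet normal -0.538 0.121 -0.834
outer loop
vertex -3.761 2.199 2.617
vertex -3.105 2.958 2.304
vertex -3.049 1.926 2.118
endloop
endfacet
facet normal -0.068 -0.913 0.403
outer loop
vertex -3.761 2.199 2.617
vertex -3.049 1.926 2.118
vertex -1.975 2.702 4.056
endloop
endfacet
facet normal -0.539 0.121 -0.834
outer loop
vertex -3.049 1.926 2.118
vertex -3.105 2.958 2.304
vertex -2.38 2.429 1.759
endloop
endfacet
facet normal 0.597 -0.802 -0.010
outer loop
vertex -3.049 1.926 2.118
vertex -2.38 2.429 1.759
vertex -1.975 2.702 4.056
endloop
endfacet
facet normal -0.538 0.122 -0.834
outer loop
vertex -2.38 2.429 1.759
vertex -3.105 2.958 2.304
vertex -2.256 3.331 1.811
endloop
endfacet
facet normal 0.979 -0.126 -0.158
outer loop
vertex -2.38 2.429 1.759
vertex -2.256 3.331 1.811
vertex -1.975 2.702 4.056
endloop
endfacet

endsolid


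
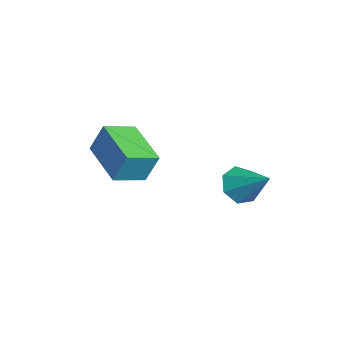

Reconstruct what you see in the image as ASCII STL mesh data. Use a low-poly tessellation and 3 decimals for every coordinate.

solid 
facet normal -0.631 -0.522 -0.574
outer loop
vertex -0.904 0.255 -4.131
vertex -1.119 -0.103 -3.569
vertex -1.375 0.494 -3.83
endloop
endfacet
facet normal 0.231 0.905 -0.357
outer loop
vertex -0.904 0.255 -4.131
vertex -1.375 0.494 -3.83
vertex -0.241 0.623 -2.771
endloop
endfacet
facet normal -0.632 -0.522 -0.573
outer loop
vertex -1.375 0.494 -3.83
vertex -1.119 -0.103 -3.569
vertex -1.653 0.284 -3.332
endloop
endfacet
facet normal -0.309 0.926 0.218
outer loop
vertex -1.375 0.494 -3.83
vertex -1.653 0.284 -3.332
vertex -0.241 0.623 -2.771
endloop
endfacet
facet normal -0.632 -0.522 -0.573
outer loop
vertex -1.653 0.284 -3.332
vertex -1.119 -0.103 -3.569
vertex -1.528 -0.218 -3.013
endloop
endfacet
facet normal -0.420 0.410 0.810
outer loop
vertex -1.653 0.284 -3.332
vertex -1.528 -0.218 -3.013
vertex -0.241 0.623 -2.771
endloop
endfacet
facet normal -0.632 -0.521 -0.573
outer loop
vertex -1.528 -0.218 -3.013
vertex -1.119 -0.103 -3.569
vertex -1.096 -0.633 -3.112
endloop
endfacet
facet normal -0.019 -0.250 0.968
outer loop
vertex -1.528 -0.218 -3.013
vertex -1.096 -0.633 -3.112
vertex -0.241 0.623 -2.771
endloop
endfacet
facet normal -0.631 -0.522 -0.574
outer loop
vertex -1.096 -0.633 -3.112
vertex -1.119 -0.103 -3.569
vertex -0.681 -0.648 -3.555
endloop
endfacet
facet normal 0.595 -0.561 0.576
outer loop
vertex -1.096 -0.633 -3.112
vertex -0.681 -0.648 -3.555
vertex -0.241 0.623 -2.771
endloop
endfacet
facet normal -0.631 -0.522 -0.575
outer loop
vertex -0.681 -0.648 -3.555
vertex -1.119 -0.103 -3.569
vertex -0.595 -0.253 -4.008
endloop
endfacet
facet normal 0.955 -0.288 -0.070
outer loop
vertex -0.681 -0.648 -3.555
vertex -0.595 -0.253 -4.008
vertex -0.241 0.623 -2.771
endloop
endfacet
facet normal -0.630 -0.522 -0.574
outer loop
vertex -0.595 -0.253 -4.008
vertex -1.119 -0.103 -3.569
vertex -0.904 0.255 -4.131
endloop
endfacet
facet normal 0.794 0.365 -0.486
outer loop
vertex -0.595 -0.253 -4.008
vertex -0.904 0.255 -4.131
vertex -0.241 0.623 -2.771
endloop
endfacet
facet normal -0.904 -0.344 0.252
outer loop
vertex -4.083 -3.925 -2.616
vertex -4.56 -2.927 -2.965
vertex -4.21 -4.346 -3.646
endloop
endfacet
facet normal 0.411 -0.860 0.301
outer loop
vertex -2.6 -3.733 -4.095
vertex -4.083 -3.925 -2.616
vertex -4.21 -4.346 -3.646
endloop
endfacet
facet normal -0.904 -0.344 0.252
outer loop
vertex -4.21 -4.346 -3.646
vertex -4.56 -2.927 -2.965
vertex -4.687 -3.348 -3.995
endloop
endfacet
facet normal -0.113 -0.376 -0.920
outer loop
vertex -4.687 -3.348 -3.995
vertex -2.6 -3.733 -4.095
vertex -4.21 -4.346 -3.646
endloop
endfacet
facet normal 0.113 0.376 0.920
outer loop
vertex -4.083 -3.925 -2.616
vertex -2.95 -2.314 -3.414
vertex -4.56 -2.927 -2.965
endloop
endfacet
facet normal 0.411 -0.860 0.301
outer loop
vertex -2.473 -3.312 -3.065
vertex -4.083 -3.925 -2.616
vertex -2.6 -3.733 -4.095
endloop
endfacet
facet normal 0.113 0.376 0.920
outer loop
vertex -2.473 -3.312 -3.065
vertex -2.95 -2.314 -3.414
vertex -4.083 -3.925 -2.616
endloop
endfacet
facet normal -0.411 0.860 -0.301
outer loop
vertex -4.56 -2.927 -2.965
vertex -2.95 -2.314 -3.414
vertex -4.687 -3.348 -3.995
endloop
endfacet
facet normal -0.113 -0.376 -0.920
outer loop
vertex -3.077 -2.735 -4.444
vertex -2.6 -3.733 -4.095
vertex -4.687 -3.348 -3.995
endloop
endfacet
facet normal -0.411 0.860 -0.301
outer loop
vertex -4.687 -3.348 -3.995
vertex -2.95 -2.314 -3.414
vertex -3.077 -2.735 -4.444
endloop
endfacet
facet normal 0.904 0.344 -0.252
outer loop
vertex -3.077 -2.735 -4.444
vertex -2.473 -3.312 -3.065
vertex -2.6 -3.733 -4.095
endloop
endfacet
facet normal 0.904 0.344 -0.252
outer loop
vertex -2.95 -2.314 -3.414
vertex -2.473 -3.312 -3.065
vertex -3.077 -2.735 -4.444
endloop
endfacet

endsolid


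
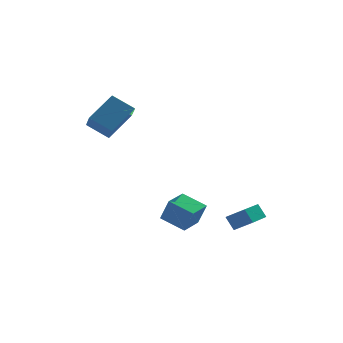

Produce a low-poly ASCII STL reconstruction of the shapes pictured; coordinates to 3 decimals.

solid 
facet normal -0.781 -0.320 -0.536
outer loop
vertex -2.979 3.511 4.215
vertex -2.753 4.464 3.316
vertex -2.144 2.65 3.513
endloop
endfacet
facet normal -0.169 -0.716 0.677
outer loop
vertex -0.667 3.256 4.524
vertex -2.979 3.511 4.215
vertex -2.144 2.65 3.513
endloop
endfacet
facet normal -0.781 -0.320 -0.536
outer loop
vertex -2.144 2.65 3.513
vertex -2.753 4.464 3.316
vertex -1.918 3.603 2.613
endloop
endfacet
facet normal 0.600 -0.620 -0.506
outer loop
vertex -1.918 3.603 2.613
vertex -0.667 3.256 4.524
vertex -2.144 2.65 3.513
endloop
endfacet
facet normal -0.600 0.619 0.506
outer loop
vertex -2.979 3.511 4.215
vertex -1.276 5.07 4.327
vertex -2.753 4.464 3.316
endloop
endfacet
facet normal -0.169 -0.717 0.676
outer loop
vertex -1.502 4.117 5.227
vertex -2.979 3.511 4.215
vertex -0.667 3.256 4.524
endloop
endfacet
facet normal -0.601 0.620 0.505
outer loop
vertex -1.502 4.117 5.227
vertex -1.276 5.07 4.327
vertex -2.979 3.511 4.215
endloop
endfacet
facet normal 0.169 0.717 -0.677
outer loop
vertex -2.753 4.464 3.316
vertex -1.276 5.07 4.327
vertex -1.918 3.603 2.613
endloop
endfacet
facet normal 0.601 -0.619 -0.506
outer loop
vertex -0.441 4.209 3.625
vertex -0.667 3.256 4.524
vertex -1.918 3.603 2.613
endloop
endfacet
facet normal 0.170 0.716 -0.677
outer loop
vertex -1.918 3.603 2.613
vertex -1.276 5.07 4.327
vertex -0.441 4.209 3.625
endloop
endfacet
facet normal 0.781 0.320 0.536
outer loop
vertex -0.441 4.209 3.625
vertex -1.502 4.117 5.227
vertex -0.667 3.256 4.524
endloop
endfacet
facet normal 0.781 0.321 0.536
outer loop
vertex -1.276 5.07 4.327
vertex -1.502 4.117 5.227
vertex -0.441 4.209 3.625
endloop
endfacet
facet normal -0.714 -0.647 0.266
outer loop
vertex 2.402 -2.535 -0.444
vertex 1.68 -1.987 -1.049
vertex 2.596 -3.028 -1.121
endloop
endfacet
facet normal 0.663 -0.502 0.556
outer loop
vertex 3.96 -1.793 -1.631
vertex 2.402 -2.535 -0.444
vertex 2.596 -3.028 -1.121
endloop
endfacet
facet normal -0.714 -0.647 0.267
outer loop
vertex 2.596 -3.028 -1.121
vertex 1.68 -1.987 -1.049
vertex 1.874 -2.481 -1.727
endloop
endfacet
facet normal 0.226 -0.574 -0.787
outer loop
vertex 1.874 -2.481 -1.727
vertex 3.96 -1.793 -1.631
vertex 2.596 -3.028 -1.121
endloop
endfacet
facet normal -0.225 0.574 0.788
outer loop
vertex 2.402 -2.535 -0.444
vertex 3.044 -0.752 -1.559
vertex 1.68 -1.987 -1.049
endloop
endfacet
facet normal 0.663 -0.502 0.556
outer loop
vertex 3.766 -1.299 -0.953
vertex 2.402 -2.535 -0.444
vertex 3.96 -1.793 -1.631
endloop
endfacet
facet normal -0.226 0.574 0.787
outer loop
vertex 3.766 -1.299 -0.953
vertex 3.044 -0.752 -1.559
vertex 2.402 -2.535 -0.444
endloop
endfacet
facet normal -0.663 0.502 -0.556
outer loop
vertex 1.68 -1.987 -1.049
vertex 3.044 -0.752 -1.559
vertex 1.874 -2.481 -1.727
endloop
endfacet
facet normal 0.225 -0.573 -0.788
outer loop
vertex 3.238 -1.245 -2.236
vertex 3.96 -1.793 -1.631
vertex 1.874 -2.481 -1.727
endloop
endfacet
facet normal -0.663 0.502 -0.556
outer loop
vertex 1.874 -2.481 -1.727
vertex 3.044 -0.752 -1.559
vertex 3.238 -1.245 -2.236
endloop
endfacet
facet normal 0.714 0.647 -0.267
outer loop
vertex 3.238 -1.245 -2.236
vertex 3.766 -1.299 -0.953
vertex 3.96 -1.793 -1.631
endloop
endfacet
facet normal 0.714 0.647 -0.267
outer loop
vertex 3.044 -0.752 -1.559
vertex 3.766 -1.299 -0.953
vertex 3.238 -1.245 -2.236
endloop
endfacet
facet normal -0.530 0.780 0.334
outer loop
vertex 0.006 0.82 -0.927
vertex 1.115 1.603 -0.996
vertex -0.303 1.147 -2.179
endloop
endfacet
facet normal -0.816 -0.576 0.051
outer loop
vertex 0.465 0.017 -2.664
vertex 0.006 0.82 -0.927
vertex -0.303 1.147 -2.179
endloop
endfacet
facet normal -0.530 0.780 0.334
outer loop
vertex -0.303 1.147 -2.179
vertex 1.115 1.603 -0.996
vertex 0.806 1.93 -2.248
endloop
endfacet
facet normal -0.232 0.246 -0.941
outer loop
vertex 0.806 1.93 -2.248
vertex 0.465 0.017 -2.664
vertex -0.303 1.147 -2.179
endloop
endfacet
facet normal 0.232 -0.246 0.941
outer loop
vertex 0.006 0.82 -0.927
vertex 1.883 0.473 -1.481
vertex 1.115 1.603 -0.996
endloop
endfacet
facet normal -0.816 -0.576 0.051
outer loop
vertex 0.774 -0.31 -1.412
vertex 0.006 0.82 -0.927
vertex 0.465 0.017 -2.664
endloop
endfacet
facet normal 0.232 -0.246 0.941
outer loop
vertex 0.774 -0.31 -1.412
vertex 1.883 0.473 -1.481
vertex 0.006 0.82 -0.927
endloop
endfacet
facet normal 0.816 0.576 -0.051
outer loop
vertex 1.115 1.603 -0.996
vertex 1.883 0.473 -1.481
vertex 0.806 1.93 -2.248
endloop
endfacet
facet normal -0.232 0.246 -0.941
outer loop
vertex 1.574 0.8 -2.733
vertex 0.465 0.017 -2.664
vertex 0.806 1.93 -2.248
endloop
endfacet
facet normal 0.816 0.576 -0.051
outer loop
vertex 0.806 1.93 -2.248
vertex 1.883 0.473 -1.481
vertex 1.574 0.8 -2.733
endloop
endfacet
facet normal 0.530 -0.780 -0.334
outer loop
vertex 1.574 0.8 -2.733
vertex 0.774 -0.31 -1.412
vertex 0.465 0.017 -2.664
endloop
endfacet
facet normal 0.530 -0.780 -0.334
outer loop
vertex 1.883 0.473 -1.481
vertex 0.774 -0.31 -1.412
vertex 1.574 0.8 -2.733
endloop
endfacet

endsolid


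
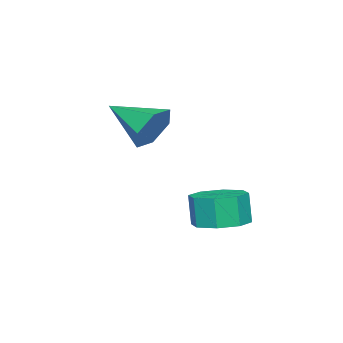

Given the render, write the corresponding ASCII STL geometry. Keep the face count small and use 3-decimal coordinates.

solid 
facet normal 0.091 0.922 -0.376
outer loop
vertex 0.806 -0.712 0.569
vertex 0.285 -1.016 -0.303
vertex -0.25 -0.626 0.524
endloop
endfacet
facet normal -0.045 -0.024 0.999
outer loop
vertex 0.806 -0.712 0.569
vertex -0.25 -0.626 0.524
vertex 0.095 -2.944 0.483
endloop
endfacet
facet normal 0.091 0.922 -0.376
outer loop
vertex -0.25 -0.626 0.524
vertex 0.285 -1.016 -0.303
vertex -0.77 -0.93 -0.348
endloop
endfacet
facet normal -0.830 -0.133 0.541
outer loop
vertex -0.25 -0.626 0.524
vertex -0.77 -0.93 -0.348
vertex 0.095 -2.944 0.483
endloop
endfacet
facet normal 0.091 0.922 -0.377
outer loop
vertex -0.77 -0.93 -0.348
vertex 0.285 -1.016 -0.303
vertex -0.235 -1.321 -1.175
endloop
endfacet
facet normal -0.823 -0.479 -0.306
outer loop
vertex -0.77 -0.93 -0.348
vertex -0.235 -1.321 -1.175
vertex 0.095 -2.944 0.483
endloop
endfacet
facet normal 0.091 0.922 -0.377
outer loop
vertex -0.235 -1.321 -1.175
vertex 0.285 -1.016 -0.303
vertex 0.821 -1.407 -1.13
endloop
endfacet
facet normal -0.029 -0.717 -0.696
outer loop
vertex -0.235 -1.321 -1.175
vertex 0.821 -1.407 -1.13
vertex 0.095 -2.944 0.483
endloop
endfacet
facet normal 0.092 0.922 -0.376
outer loop
vertex 0.821 -1.407 -1.13
vertex 0.285 -1.016 -0.303
vertex 1.341 -1.103 -0.259
endloop
endfacet
facet normal 0.757 -0.609 -0.239
outer loop
vertex 0.821 -1.407 -1.13
vertex 1.341 -1.103 -0.259
vertex 0.095 -2.944 0.483
endloop
endfacet
facet normal 0.092 0.922 -0.376
outer loop
vertex 1.341 -1.103 -0.259
vertex 0.285 -1.016 -0.303
vertex 0.806 -0.712 0.569
endloop
endfacet
facet normal 0.749 -0.262 0.608
outer loop
vertex 1.341 -1.103 -0.259
vertex 0.806 -0.712 0.569
vertex 0.095 -2.944 0.483
endloop
endfacet
facet normal 0.122 0.151 -0.981
outer loop
vertex 1.93 2.306 -4.052
vertex 0.912 1.991 -4.227
vertex 1.395 2.935 -4.022
endloop
endfacet
facet normal 0.752 0.631 0.191
outer loop
vertex 1.93 2.306 -4.052
vertex 1.395 2.935 -4.022
vertex 1.766 2.104 -2.737
endloop
endfacet
facet normal 0.752 0.631 0.191
outer loop
vertex 1.766 2.104 -2.737
vertex 1.395 2.935 -4.022
vertex 1.231 2.733 -2.708
endloop
endfacet
facet normal -0.123 -0.150 0.981
outer loop
vertex 1.766 2.104 -2.737
vertex 1.231 2.733 -2.708
vertex 0.748 1.789 -2.913
endloop
endfacet
facet normal 0.122 0.151 -0.981
outer loop
vertex 1.395 2.935 -4.022
vertex 0.912 1.991 -4.227
vertex 0.577 3.011 -4.112
endloop
endfacet
facet normal 0.074 0.984 0.161
outer loop
vertex 1.395 2.935 -4.022
vertex 0.577 3.011 -4.112
vertex 1.231 2.733 -2.708
endloop
endfacet
facet normal 0.074 0.984 0.161
outer loop
vertex 1.231 2.733 -2.708
vertex 0.577 3.011 -4.112
vertex 0.413 2.809 -2.798
endloop
endfacet
facet normal -0.122 -0.151 0.981
outer loop
vertex 1.231 2.733 -2.708
vertex 0.413 2.809 -2.798
vertex 0.748 1.789 -2.913
endloop
endfacet
facet normal 0.123 0.151 -0.981
outer loop
vertex 0.577 3.011 -4.112
vertex 0.912 1.991 -4.227
vertex -0.045 2.49 -4.27
endloop
endfacet
facet normal -0.647 0.762 0.036
outer loop
vertex 0.577 3.011 -4.112
vertex -0.045 2.49 -4.27
vertex 0.413 2.809 -2.798
endloop
endfacet
facet normal -0.647 0.762 0.036
outer loop
vertex 0.413 2.809 -2.798
vertex -0.045 2.49 -4.27
vertex -0.209 2.288 -2.955
endloop
endfacet
facet normal -0.122 -0.151 0.981
outer loop
vertex 0.413 2.809 -2.798
vertex -0.209 2.288 -2.955
vertex 0.748 1.789 -2.913
endloop
endfacet
facet normal 0.123 0.151 -0.981
outer loop
vertex -0.045 2.49 -4.27
vertex 0.912 1.991 -4.227
vertex -0.106 1.676 -4.403
endloop
endfacet
facet normal -0.990 0.092 -0.109
outer loop
vertex -0.045 2.49 -4.27
vertex -0.106 1.676 -4.403
vertex -0.209 2.288 -2.955
endloop
endfacet
facet normal -0.990 0.092 -0.109
outer loop
vertex -0.209 2.288 -2.955
vertex -0.106 1.676 -4.403
vertex -0.27 1.474 -3.088
endloop
endfacet
facet normal -0.122 -0.151 0.981
outer loop
vertex -0.209 2.288 -2.955
vertex -0.27 1.474 -3.088
vertex 0.748 1.789 -2.913
endloop
endfacet
facet normal 0.123 0.150 -0.981
outer loop
vertex -0.106 1.676 -4.403
vertex 0.912 1.991 -4.227
vertex 0.429 1.047 -4.432
endloop
endfacet
facet normal -0.752 -0.631 -0.191
outer loop
vertex -0.106 1.676 -4.403
vertex 0.429 1.047 -4.432
vertex -0.27 1.474 -3.088
endloop
endfacet
facet normal -0.752 -0.631 -0.191
outer loop
vertex -0.27 1.474 -3.088
vertex 0.429 1.047 -4.432
vertex 0.265 0.845 -3.118
endloop
endfacet
facet normal -0.122 -0.151 0.981
outer loop
vertex -0.27 1.474 -3.088
vertex 0.265 0.845 -3.118
vertex 0.748 1.789 -2.913
endloop
endfacet
facet normal 0.122 0.151 -0.981
outer loop
vertex 0.429 1.047 -4.432
vertex 0.912 1.991 -4.227
vertex 1.247 0.971 -4.342
endloop
endfacet
facet normal -0.074 -0.984 -0.161
outer loop
vertex 0.429 1.047 -4.432
vertex 1.247 0.971 -4.342
vertex 0.265 0.845 -3.118
endloop
endfacet
facet normal -0.074 -0.984 -0.161
outer loop
vertex 0.265 0.845 -3.118
vertex 1.247 0.971 -4.342
vertex 1.083 0.769 -3.028
endloop
endfacet
facet normal -0.122 -0.151 0.981
outer loop
vertex 0.265 0.845 -3.118
vertex 1.083 0.769 -3.028
vertex 0.748 1.789 -2.913
endloop
endfacet
facet normal 0.122 0.151 -0.981
outer loop
vertex 1.247 0.971 -4.342
vertex 0.912 1.991 -4.227
vertex 1.869 1.492 -4.185
endloop
endfacet
facet normal 0.647 -0.762 -0.036
outer loop
vertex 1.247 0.971 -4.342
vertex 1.869 1.492 -4.185
vertex 1.083 0.769 -3.028
endloop
endfacet
facet normal 0.647 -0.762 -0.036
outer loop
vertex 1.083 0.769 -3.028
vertex 1.869 1.492 -4.185
vertex 1.705 1.29 -2.87
endloop
endfacet
facet normal -0.123 -0.151 0.981
outer loop
vertex 1.083 0.769 -3.028
vertex 1.705 1.29 -2.87
vertex 0.748 1.789 -2.913
endloop
endfacet
facet normal 0.122 0.151 -0.981
outer loop
vertex 1.869 1.492 -4.185
vertex 0.912 1.991 -4.227
vertex 1.93 2.306 -4.052
endloop
endfacet
facet normal 0.990 -0.092 0.109
outer loop
vertex 1.869 1.492 -4.185
vertex 1.93 2.306 -4.052
vertex 1.705 1.29 -2.87
endloop
endfacet
facet normal 0.990 -0.092 0.109
outer loop
vertex 1.705 1.29 -2.87
vertex 1.93 2.306 -4.052
vertex 1.766 2.104 -2.737
endloop
endfacet
facet normal -0.123 -0.151 0.981
outer loop
vertex 1.705 1.29 -2.87
vertex 1.766 2.104 -2.737
vertex 0.748 1.789 -2.913
endloop
endfacet

endsolid


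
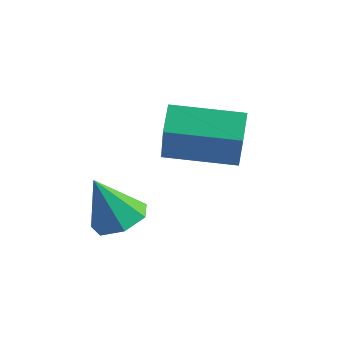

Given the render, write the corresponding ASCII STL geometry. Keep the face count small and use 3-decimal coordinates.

solid 
facet normal -0.307 0.397 -0.865
outer loop
vertex -0.568 -0.253 -0.686
vertex 1.325 0.766 -0.89
vertex -0.183 -1.072 -1.198
endloop
endfacet
facet normal -0.877 -0.471 0.095
outer loop
vertex 0.415 -1.846 0.49
vertex -0.568 -0.253 -0.686
vertex -0.183 -1.072 -1.198
endloop
endfacet
facet normal -0.306 0.396 -0.866
outer loop
vertex -0.183 -1.072 -1.198
vertex 1.325 0.766 -0.89
vertex 1.711 -0.053 -1.401
endloop
endfacet
facet normal 0.371 -0.787 -0.492
outer loop
vertex 1.711 -0.053 -1.401
vertex 0.415 -1.846 0.49
vertex -0.183 -1.072 -1.198
endloop
endfacet
facet normal -0.371 0.787 0.492
outer loop
vertex -0.568 -0.253 -0.686
vertex 1.923 -0.008 0.798
vertex 1.325 0.766 -0.89
endloop
endfacet
facet normal -0.877 -0.472 0.094
outer loop
vertex 0.029 -1.027 1.001
vertex -0.568 -0.253 -0.686
vertex 0.415 -1.846 0.49
endloop
endfacet
facet normal -0.371 0.787 0.492
outer loop
vertex 0.029 -1.027 1.001
vertex 1.923 -0.008 0.798
vertex -0.568 -0.253 -0.686
endloop
endfacet
facet normal 0.877 0.472 -0.094
outer loop
vertex 1.325 0.766 -0.89
vertex 1.923 -0.008 0.798
vertex 1.711 -0.053 -1.401
endloop
endfacet
facet normal 0.371 -0.787 -0.492
outer loop
vertex 2.308 -0.827 0.286
vertex 0.415 -1.846 0.49
vertex 1.711 -0.053 -1.401
endloop
endfacet
facet normal 0.877 0.471 -0.094
outer loop
vertex 1.711 -0.053 -1.401
vertex 1.923 -0.008 0.798
vertex 2.308 -0.827 0.286
endloop
endfacet
facet normal 0.306 -0.396 0.866
outer loop
vertex 2.308 -0.827 0.286
vertex 0.029 -1.027 1.001
vertex 0.415 -1.846 0.49
endloop
endfacet
facet normal 0.306 -0.397 0.865
outer loop
vertex 1.923 -0.008 0.798
vertex 0.029 -1.027 1.001
vertex 2.308 -0.827 0.286
endloop
endfacet
facet normal 0.372 0.192 -0.908
outer loop
vertex 0.092 -2.254 -2.887
vertex -0.714 -2.326 -3.232
vertex -0.315 -1.608 -2.917
endloop
endfacet
facet normal 0.532 0.370 0.761
outer loop
vertex 0.092 -2.254 -2.887
vertex -0.315 -1.608 -2.917
vertex -1.346 -2.654 -1.688
endloop
endfacet
facet normal 0.371 0.192 -0.909
outer loop
vertex -0.315 -1.608 -2.917
vertex -0.714 -2.326 -3.232
vertex -1.023 -1.504 -3.184
endloop
endfacet
facet normal -0.106 0.799 0.592
outer loop
vertex -0.315 -1.608 -2.917
vertex -1.023 -1.504 -3.184
vertex -1.346 -2.654 -1.688
endloop
endfacet
facet normal 0.371 0.192 -0.909
outer loop
vertex -1.023 -1.504 -3.184
vertex -0.714 -2.326 -3.232
vertex -1.498 -2.019 -3.487
endloop
endfacet
facet normal -0.781 0.565 0.265
outer loop
vertex -1.023 -1.504 -3.184
vertex -1.498 -2.019 -3.487
vertex -1.346 -2.654 -1.688
endloop
endfacet
facet normal 0.371 0.194 -0.908
outer loop
vertex -1.498 -2.019 -3.487
vertex -0.714 -2.326 -3.232
vertex -1.383 -2.765 -3.599
endloop
endfacet
facet normal -0.987 -0.156 0.028
outer loop
vertex -1.498 -2.019 -3.487
vertex -1.383 -2.765 -3.599
vertex -1.346 -2.654 -1.688
endloop
endfacet
facet normal 0.372 0.193 -0.908
outer loop
vertex -1.383 -2.765 -3.599
vertex -0.714 -2.326 -3.232
vertex -0.764 -3.181 -3.434
endloop
endfacet
facet normal -0.568 -0.821 0.059
outer loop
vertex -1.383 -2.765 -3.599
vertex -0.764 -3.181 -3.434
vertex -1.346 -2.654 -1.688
endloop
endfacet
facet normal 0.372 0.193 -0.908
outer loop
vertex -0.764 -3.181 -3.434
vertex -0.714 -2.326 -3.232
vertex -0.108 -2.954 -3.117
endloop
endfacet
facet normal 0.160 -0.929 0.334
outer loop
vertex -0.764 -3.181 -3.434
vertex -0.108 -2.954 -3.117
vertex -1.346 -2.654 -1.688
endloop
endfacet
facet normal 0.372 0.192 -0.908
outer loop
vertex -0.108 -2.954 -3.117
vertex -0.714 -2.326 -3.232
vertex 0.092 -2.254 -2.887
endloop
endfacet
facet normal 0.650 -0.398 0.647
outer loop
vertex -0.108 -2.954 -3.117
vertex 0.092 -2.254 -2.887
vertex -1.346 -2.654 -1.688
endloop
endfacet

endsolid


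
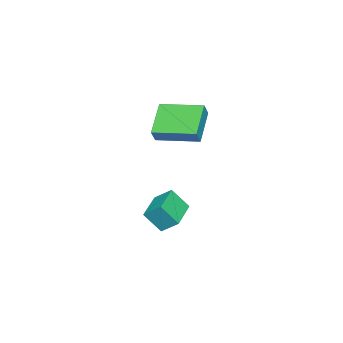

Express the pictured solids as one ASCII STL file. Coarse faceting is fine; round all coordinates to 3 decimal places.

solid 
facet normal -0.802 -0.111 0.587
outer loop
vertex 2.872 -4.475 4.684
vertex 2.691 -2.298 4.847
vertex 2.369 -4.465 3.998
endloop
endfacet
facet normal 0.082 -0.994 -0.075
outer loop
vertex 3.989 -4.242 2.813
vertex 2.872 -4.475 4.684
vertex 2.369 -4.465 3.998
endloop
endfacet
facet normal -0.802 -0.111 0.587
outer loop
vertex 2.369 -4.465 3.998
vertex 2.691 -2.298 4.847
vertex 2.188 -2.289 4.161
endloop
endfacet
facet normal -0.591 0.011 -0.806
outer loop
vertex 2.188 -2.289 4.161
vertex 3.989 -4.242 2.813
vertex 2.369 -4.465 3.998
endloop
endfacet
facet normal 0.591 -0.011 0.806
outer loop
vertex 2.872 -4.475 4.684
vertex 4.311 -2.075 3.662
vertex 2.691 -2.298 4.847
endloop
endfacet
facet normal 0.083 -0.994 -0.074
outer loop
vertex 4.492 -4.251 3.499
vertex 2.872 -4.475 4.684
vertex 3.989 -4.242 2.813
endloop
endfacet
facet normal 0.591 -0.011 0.806
outer loop
vertex 4.492 -4.251 3.499
vertex 4.311 -2.075 3.662
vertex 2.872 -4.475 4.684
endloop
endfacet
facet normal -0.083 0.994 0.074
outer loop
vertex 2.691 -2.298 4.847
vertex 4.311 -2.075 3.662
vertex 2.188 -2.289 4.161
endloop
endfacet
facet normal -0.591 0.011 -0.806
outer loop
vertex 3.808 -2.065 2.976
vertex 3.989 -4.242 2.813
vertex 2.188 -2.289 4.161
endloop
endfacet
facet normal -0.083 0.994 0.075
outer loop
vertex 2.188 -2.289 4.161
vertex 4.311 -2.075 3.662
vertex 3.808 -2.065 2.976
endloop
endfacet
facet normal 0.802 0.111 -0.587
outer loop
vertex 3.808 -2.065 2.976
vertex 4.492 -4.251 3.499
vertex 3.989 -4.242 2.813
endloop
endfacet
facet normal 0.802 0.111 -0.587
outer loop
vertex 4.311 -2.075 3.662
vertex 4.492 -4.251 3.499
vertex 3.808 -2.065 2.976
endloop
endfacet
facet normal -0.987 -0.092 0.135
outer loop
vertex 2.624 -3.955 -1.041
vertex 2.402 -3.139 -2.106
vertex 2.614 -4.837 -1.715
endloop
endfacet
facet normal 0.164 -0.600 0.783
outer loop
vertex 4.498 -4.661 -1.974
vertex 2.624 -3.955 -1.041
vertex 2.614 -4.837 -1.715
endloop
endfacet
facet normal -0.986 -0.092 0.136
outer loop
vertex 2.614 -4.837 -1.715
vertex 2.402 -3.139 -2.106
vertex 2.391 -4.021 -2.78
endloop
endfacet
facet normal -0.009 -0.795 -0.607
outer loop
vertex 2.391 -4.021 -2.78
vertex 4.498 -4.661 -1.974
vertex 2.614 -4.837 -1.715
endloop
endfacet
facet normal 0.009 0.795 0.607
outer loop
vertex 2.624 -3.955 -1.041
vertex 4.286 -2.963 -2.365
vertex 2.402 -3.139 -2.106
endloop
endfacet
facet normal 0.164 -0.600 0.783
outer loop
vertex 4.509 -3.779 -1.3
vertex 2.624 -3.955 -1.041
vertex 4.498 -4.661 -1.974
endloop
endfacet
facet normal 0.009 0.795 0.607
outer loop
vertex 4.509 -3.779 -1.3
vertex 4.286 -2.963 -2.365
vertex 2.624 -3.955 -1.041
endloop
endfacet
facet normal -0.164 0.600 -0.783
outer loop
vertex 2.402 -3.139 -2.106
vertex 4.286 -2.963 -2.365
vertex 2.391 -4.021 -2.78
endloop
endfacet
facet normal -0.009 -0.795 -0.607
outer loop
vertex 4.276 -3.845 -3.039
vertex 4.498 -4.661 -1.974
vertex 2.391 -4.021 -2.78
endloop
endfacet
facet normal -0.164 0.600 -0.783
outer loop
vertex 2.391 -4.021 -2.78
vertex 4.286 -2.963 -2.365
vertex 4.276 -3.845 -3.039
endloop
endfacet
facet normal 0.987 0.091 -0.136
outer loop
vertex 4.276 -3.845 -3.039
vertex 4.509 -3.779 -1.3
vertex 4.498 -4.661 -1.974
endloop
endfacet
facet normal 0.986 0.092 -0.136
outer loop
vertex 4.286 -2.963 -2.365
vertex 4.509 -3.779 -1.3
vertex 4.276 -3.845 -3.039
endloop
endfacet

endsolid


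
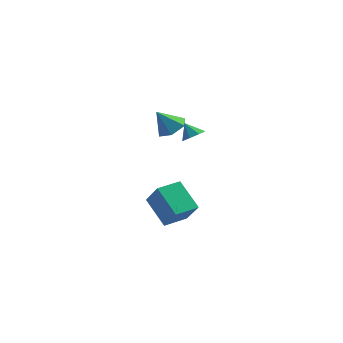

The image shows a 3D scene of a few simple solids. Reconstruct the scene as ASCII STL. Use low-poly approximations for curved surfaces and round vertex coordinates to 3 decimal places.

solid 
facet normal -0.515 -0.853 -0.088
outer loop
vertex 1.126 -4.697 -0.002
vertex -0.307 -3.98 1.431
vertex 0.075 -3.914 -1.446
endloop
endfacet
facet normal 0.667 -0.334 -0.666
outer loop
vertex 0.867 -2.6 -1.311
vertex 1.126 -4.697 -0.002
vertex 0.075 -3.914 -1.446
endloop
endfacet
facet normal -0.514 -0.853 -0.088
outer loop
vertex 0.075 -3.914 -1.446
vertex -0.307 -3.98 1.431
vertex -1.359 -3.197 -0.013
endloop
endfacet
facet normal -0.539 0.401 -0.740
outer loop
vertex -1.359 -3.197 -0.013
vertex 0.867 -2.6 -1.311
vertex 0.075 -3.914 -1.446
endloop
endfacet
facet normal 0.539 -0.401 0.740
outer loop
vertex 1.126 -4.697 -0.002
vertex 0.485 -2.666 1.566
vertex -0.307 -3.98 1.431
endloop
endfacet
facet normal 0.667 -0.334 -0.667
outer loop
vertex 1.919 -3.383 0.133
vertex 1.126 -4.697 -0.002
vertex 0.867 -2.6 -1.311
endloop
endfacet
facet normal 0.539 -0.401 0.740
outer loop
vertex 1.919 -3.383 0.133
vertex 0.485 -2.666 1.566
vertex 1.126 -4.697 -0.002
endloop
endfacet
facet normal -0.667 0.333 0.667
outer loop
vertex -0.307 -3.98 1.431
vertex 0.485 -2.666 1.566
vertex -1.359 -3.197 -0.013
endloop
endfacet
facet normal -0.539 0.402 -0.740
outer loop
vertex -0.566 -1.883 0.122
vertex 0.867 -2.6 -1.311
vertex -1.359 -3.197 -0.013
endloop
endfacet
facet normal -0.667 0.334 0.666
outer loop
vertex -1.359 -3.197 -0.013
vertex 0.485 -2.666 1.566
vertex -0.566 -1.883 0.122
endloop
endfacet
facet normal 0.514 0.853 0.088
outer loop
vertex -0.566 -1.883 0.122
vertex 1.919 -3.383 0.133
vertex 0.867 -2.6 -1.311
endloop
endfacet
facet normal 0.514 0.853 0.088
outer loop
vertex 0.485 -2.666 1.566
vertex 1.919 -3.383 0.133
vertex -0.566 -1.883 0.122
endloop
endfacet
facet normal 0.583 -0.129 -0.802
outer loop
vertex -0.435 2.98 3.076
vertex -0.847 2.309 2.885
vertex -0.919 3.095 2.706
endloop
endfacet
facet normal -0.139 0.879 0.455
outer loop
vertex -0.435 2.98 3.076
vertex -0.919 3.095 2.706
vertex -1.493 2.451 3.775
endloop
endfacet
facet normal 0.582 -0.129 -0.803
outer loop
vertex -0.919 3.095 2.706
vertex -0.847 2.309 2.885
vertex -1.361 2.75 2.441
endloop
endfacet
facet normal -0.650 0.753 0.104
outer loop
vertex -0.919 3.095 2.706
vertex -1.361 2.75 2.441
vertex -1.493 2.451 3.775
endloop
endfacet
facet normal 0.583 -0.128 -0.802
outer loop
vertex -1.361 2.75 2.441
vertex -0.847 2.309 2.885
vertex -1.501 2.146 2.436
endloop
endfacet
facet normal -0.973 0.226 -0.046
outer loop
vertex -1.361 2.75 2.441
vertex -1.501 2.146 2.436
vertex -1.493 2.451 3.775
endloop
endfacet
facet normal 0.583 -0.128 -0.802
outer loop
vertex -1.501 2.146 2.436
vertex -0.847 2.309 2.885
vertex -1.258 1.637 2.694
endloop
endfacet
facet normal -0.916 -0.390 0.094
outer loop
vertex -1.501 2.146 2.436
vertex -1.258 1.637 2.694
vertex -1.493 2.451 3.775
endloop
endfacet
facet normal 0.582 -0.128 -0.803
outer loop
vertex -1.258 1.637 2.694
vertex -0.847 2.309 2.885
vertex -0.774 1.522 3.063
endloop
endfacet
facet normal -0.512 -0.736 0.443
outer loop
vertex -1.258 1.637 2.694
vertex -0.774 1.522 3.063
vertex -1.493 2.451 3.775
endloop
endfacet
facet normal 0.582 -0.128 -0.803
outer loop
vertex -0.774 1.522 3.063
vertex -0.847 2.309 2.885
vertex -0.333 1.867 3.328
endloop
endfacet
facet normal -0.001 -0.609 0.793
outer loop
vertex -0.774 1.522 3.063
vertex -0.333 1.867 3.328
vertex -1.493 2.451 3.775
endloop
endfacet
facet normal 0.581 -0.129 -0.803
outer loop
vertex -0.333 1.867 3.328
vertex -0.847 2.309 2.885
vertex -0.192 2.471 3.333
endloop
endfacet
facet normal 0.322 -0.083 0.943
outer loop
vertex -0.333 1.867 3.328
vertex -0.192 2.471 3.333
vertex -1.493 2.451 3.775
endloop
endfacet
facet normal 0.581 -0.128 -0.804
outer loop
vertex -0.192 2.471 3.333
vertex -0.847 2.309 2.885
vertex -0.435 2.98 3.076
endloop
endfacet
facet normal 0.265 0.532 0.804
outer loop
vertex -0.192 2.471 3.333
vertex -0.435 2.98 3.076
vertex -1.493 2.451 3.775
endloop
endfacet
facet normal 0.446 0.350 -0.824
outer loop
vertex -2.058 3.73 2.971
vertex -2.986 3.984 2.577
vertex -2.46 4.671 3.153
endloop
endfacet
facet normal 0.502 0.047 0.864
outer loop
vertex -2.058 3.73 2.971
vertex -2.46 4.671 3.153
vertex -3.734 3.396 3.963
endloop
endfacet
facet normal 0.445 0.350 -0.824
outer loop
vertex -2.46 4.671 3.153
vertex -2.986 3.984 2.577
vertex -3.388 4.925 2.76
endloop
endfacet
facet normal -0.149 0.632 0.760
outer loop
vertex -2.46 4.671 3.153
vertex -3.388 4.925 2.76
vertex -3.734 3.396 3.963
endloop
endfacet
facet normal 0.445 0.350 -0.824
outer loop
vertex -3.388 4.925 2.76
vertex -2.986 3.984 2.577
vertex -3.915 4.238 2.184
endloop
endfacet
facet normal -0.861 0.420 0.287
outer loop
vertex -3.388 4.925 2.76
vertex -3.915 4.238 2.184
vertex -3.734 3.396 3.963
endloop
endfacet
facet normal 0.444 0.349 -0.825
outer loop
vertex -3.915 4.238 2.184
vertex -2.986 3.984 2.577
vertex -3.513 3.296 2.002
endloop
endfacet
facet normal -0.922 -0.377 -0.085
outer loop
vertex -3.915 4.238 2.184
vertex -3.513 3.296 2.002
vertex -3.734 3.396 3.963
endloop
endfacet
facet normal 0.444 0.349 -0.825
outer loop
vertex -3.513 3.296 2.002
vertex -2.986 3.984 2.577
vertex -2.584 3.042 2.395
endloop
endfacet
facet normal -0.271 -0.962 0.019
outer loop
vertex -3.513 3.296 2.002
vertex -2.584 3.042 2.395
vertex -3.734 3.396 3.963
endloop
endfacet
facet normal 0.446 0.349 -0.824
outer loop
vertex -2.584 3.042 2.395
vertex -2.986 3.984 2.577
vertex -2.058 3.73 2.971
endloop
endfacet
facet normal 0.441 -0.750 0.493
outer loop
vertex -2.584 3.042 2.395
vertex -2.058 3.73 2.971
vertex -3.734 3.396 3.963
endloop
endfacet

endsolid
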